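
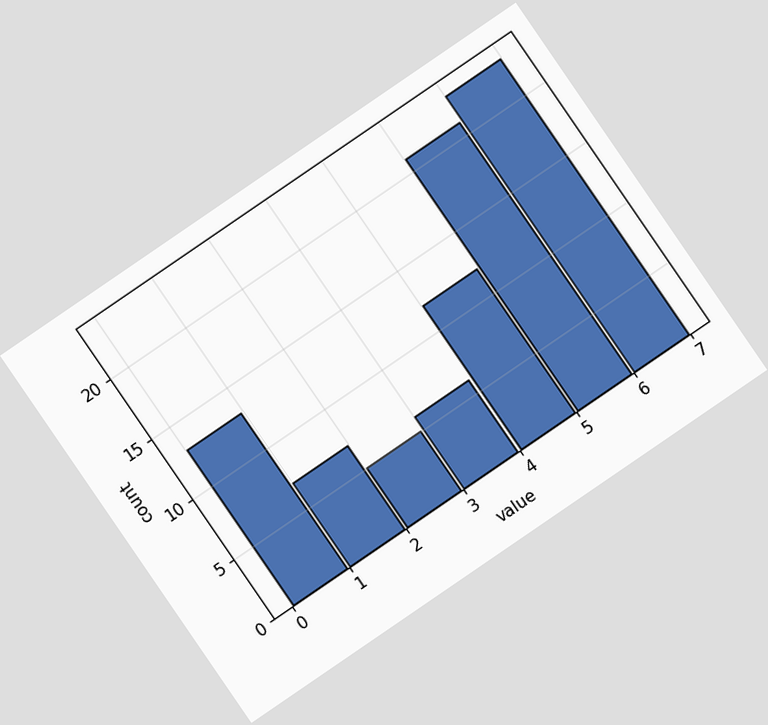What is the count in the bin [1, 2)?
7

The chart is tilted about 34° counter-clockwise. The [1, 2) bin has height 7.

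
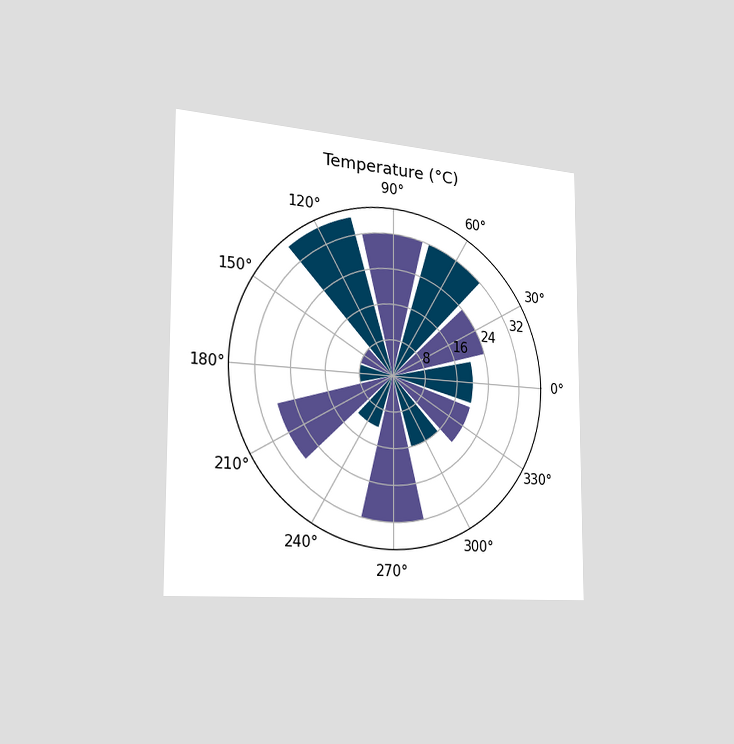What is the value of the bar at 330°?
20°C

The chart is viewed slightly from the left. The bar at 330° reaches 20°C on the radial axis.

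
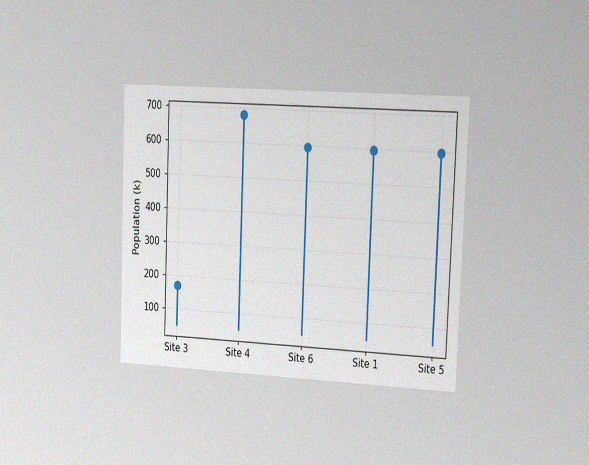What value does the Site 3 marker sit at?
The chart is tilted about 2° clockwise and viewed slightly from the right, with some photo noise. The Site 3 marker sits at 170k.

170k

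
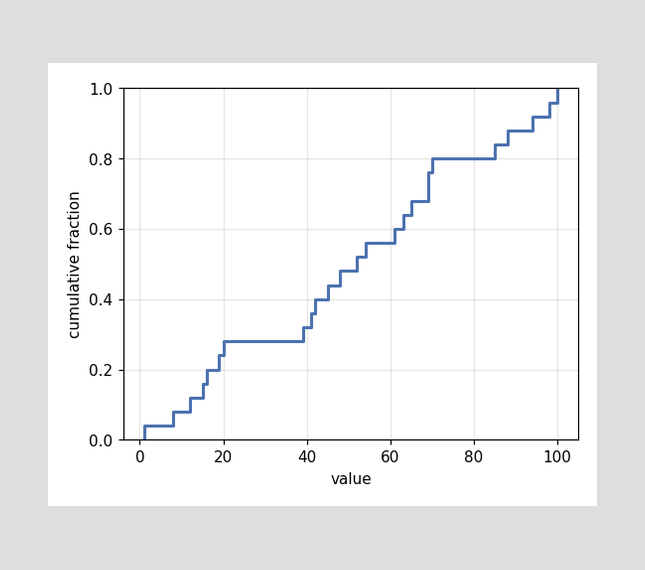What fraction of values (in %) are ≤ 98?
96%

At x=98 the ECDF step is at 96%.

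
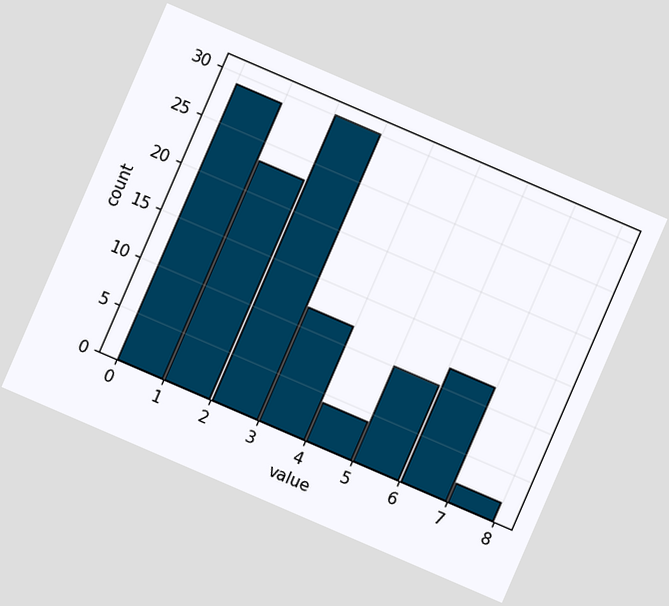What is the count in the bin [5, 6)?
The chart is tilted about 23° clockwise. The [5, 6) bin has height 10.

10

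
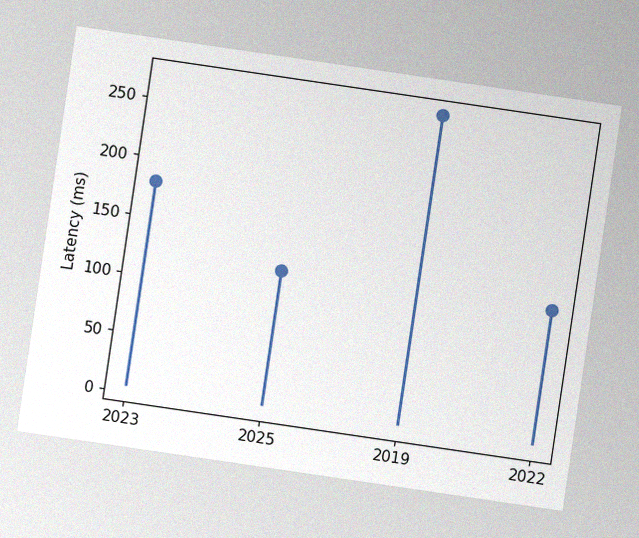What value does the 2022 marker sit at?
The chart is tilted about 8° clockwise, with some photo noise. The 2022 marker sits at 120ms.

120ms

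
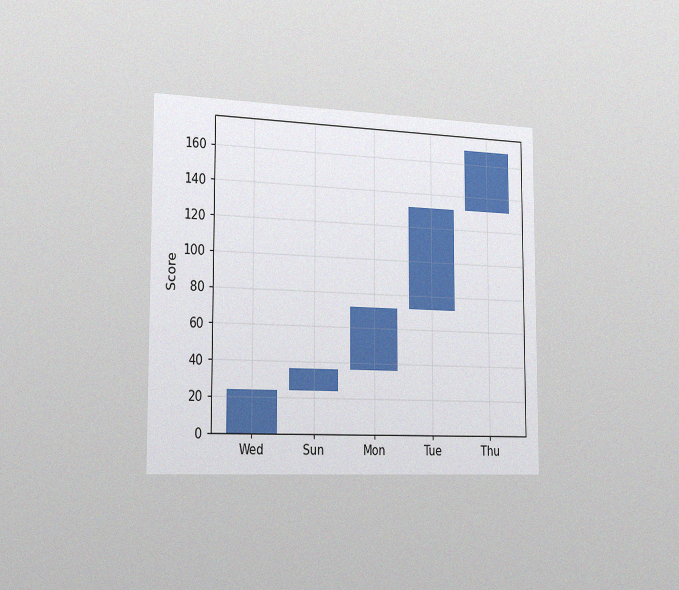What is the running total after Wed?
The chart is viewed slightly from the left, with some photo noise. After Wed the running total reaches 24.

24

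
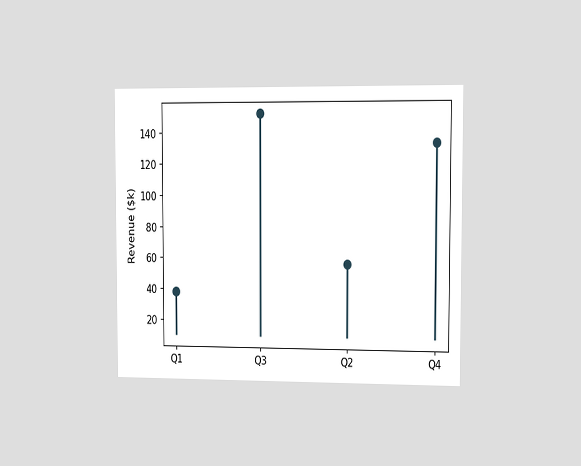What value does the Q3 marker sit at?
$152k

The chart is viewed slightly from the right. The Q3 marker sits at $152k.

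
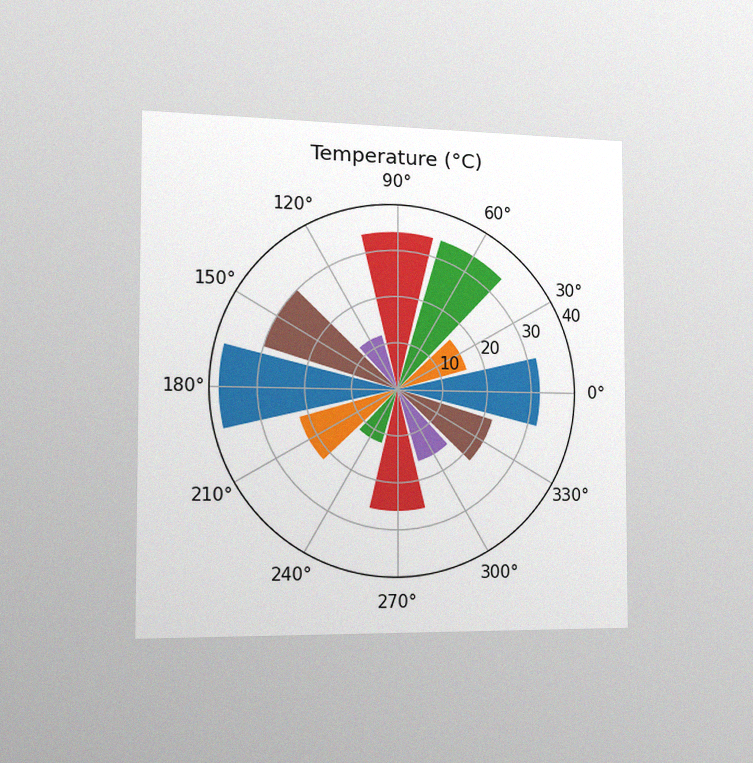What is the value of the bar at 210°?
The chart is viewed slightly from the left, with some photo noise. The bar at 210° reaches 22°C on the radial axis.

22°C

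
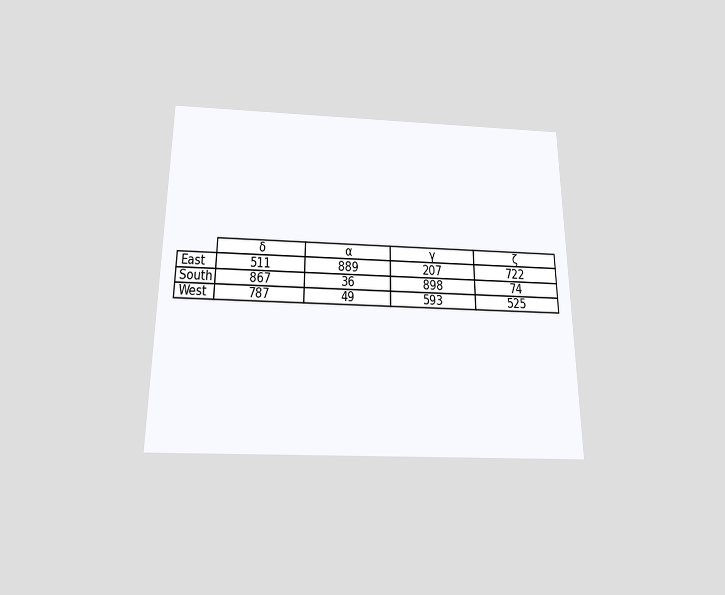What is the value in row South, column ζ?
The chart is viewed slightly from below. The (South, ζ) cell reads 74.

74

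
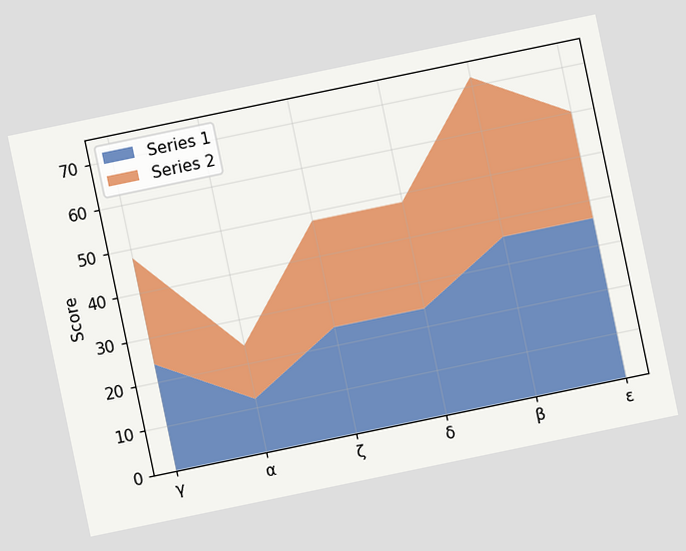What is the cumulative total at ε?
60

The chart is tilted about 12° counter-clockwise. The stacked total at ε reaches 60.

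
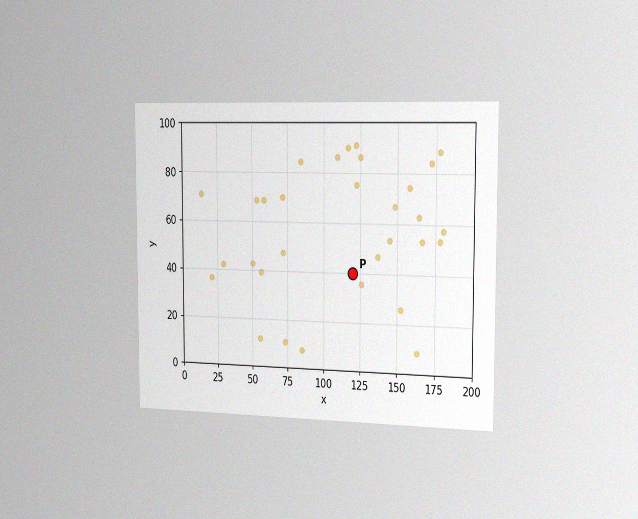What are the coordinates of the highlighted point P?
The chart is viewed slightly from the right, with some photo noise. Following the gridlines from P to each axis, P sits at (120, 40).

(120, 40)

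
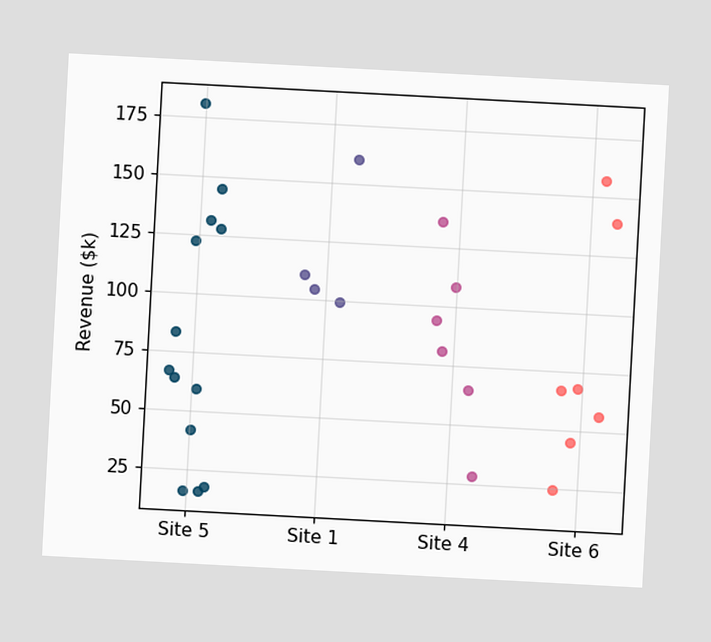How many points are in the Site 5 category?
13

The chart is tilted about 3° clockwise. Counting the markers in the Site 5 column gives 13.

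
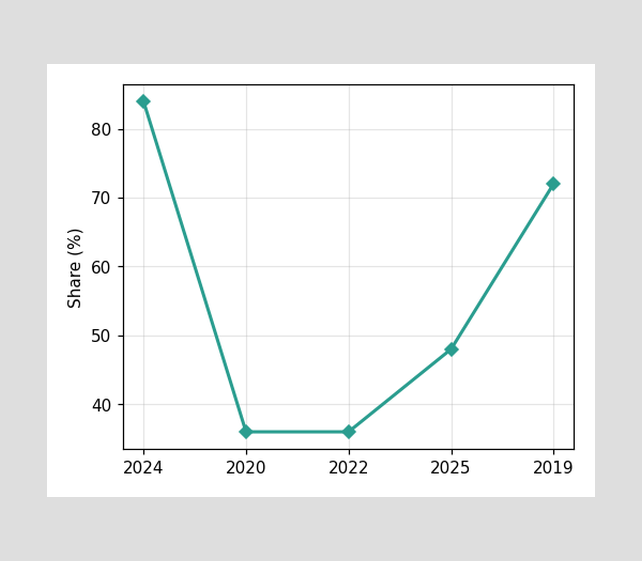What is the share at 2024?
84%

At 2024, the line is at 84%.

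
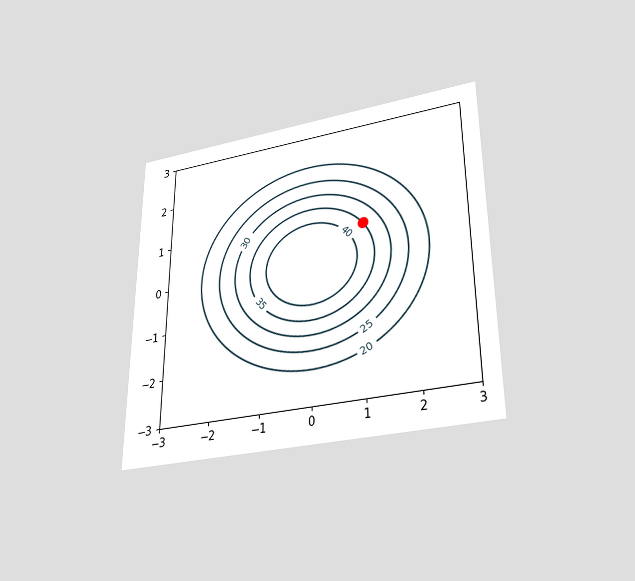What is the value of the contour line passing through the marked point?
35

The chart is viewed slightly from below. The marked point sits on the contour labelled 35.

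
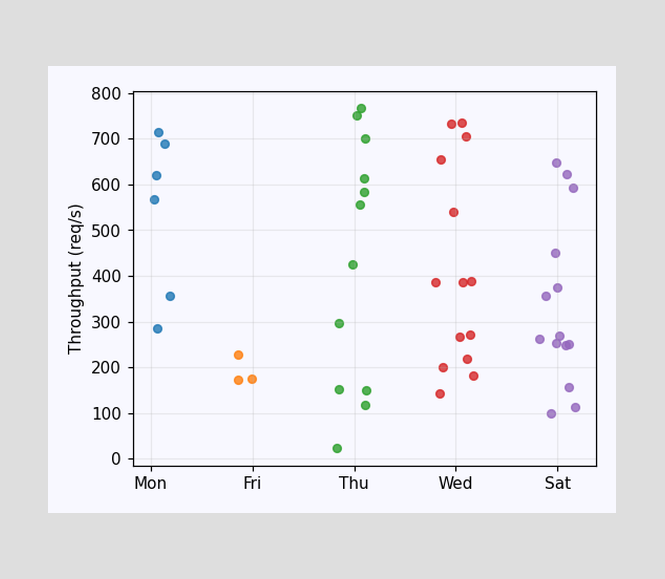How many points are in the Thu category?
Counting the markers in the Thu column gives 12.

12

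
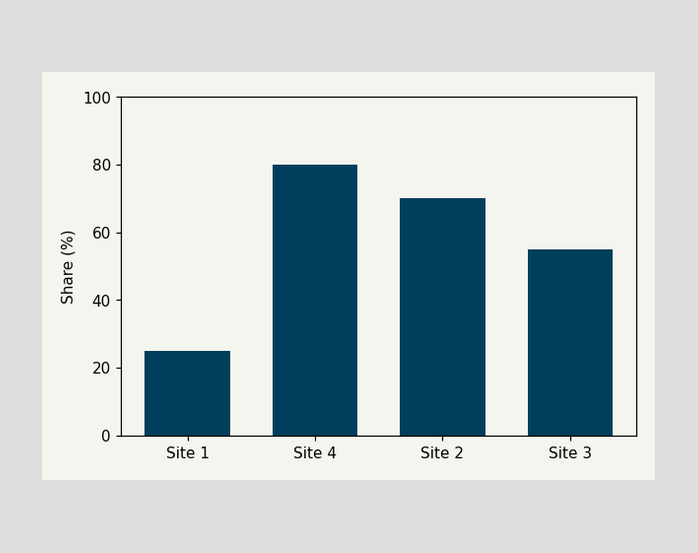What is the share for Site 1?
Reading along the chart's y-axis, the Site 1 bar reaches 25%.

25%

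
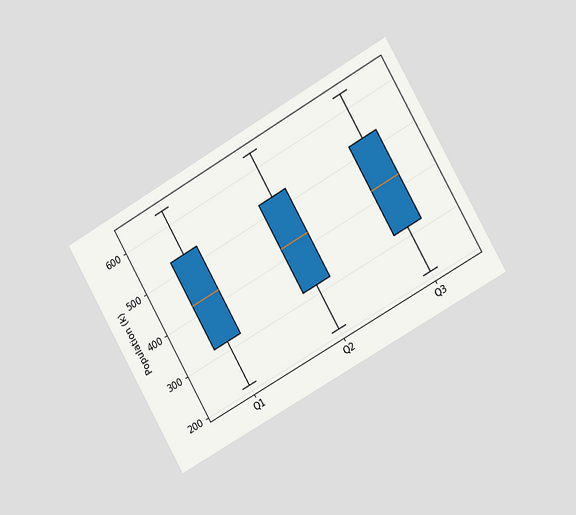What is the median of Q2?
424k

The chart is tilted about 30° counter-clockwise and viewed slightly from the right. The median line in the Q2 box sits at 424k.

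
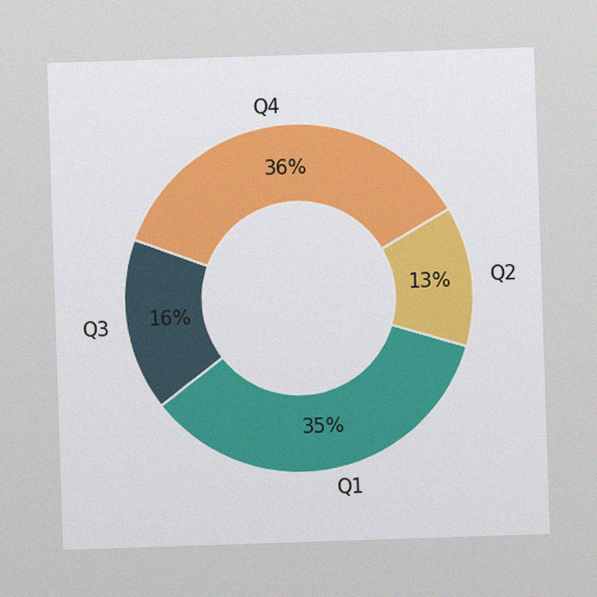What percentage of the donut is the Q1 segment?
35%

The image has some photo noise and uneven lighting. The Q1 segment takes up 35% of the ring.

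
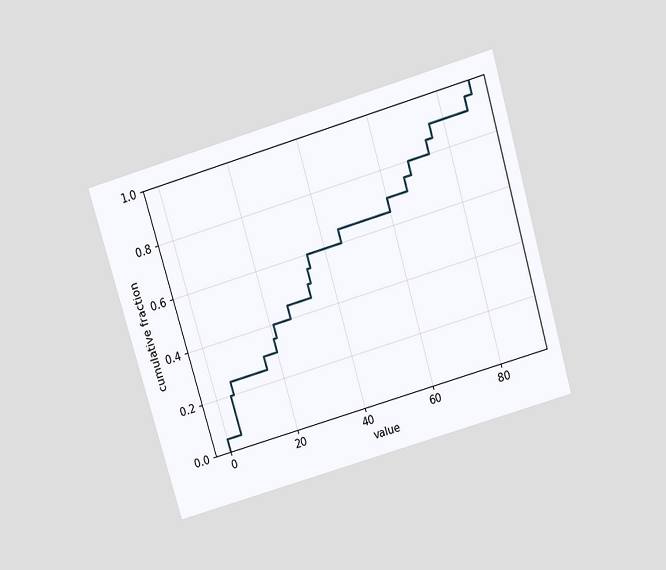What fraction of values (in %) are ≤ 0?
The chart is tilted about 16° counter-clockwise and viewed slightly from above. At x=0 the ECDF step is at 5%.

5%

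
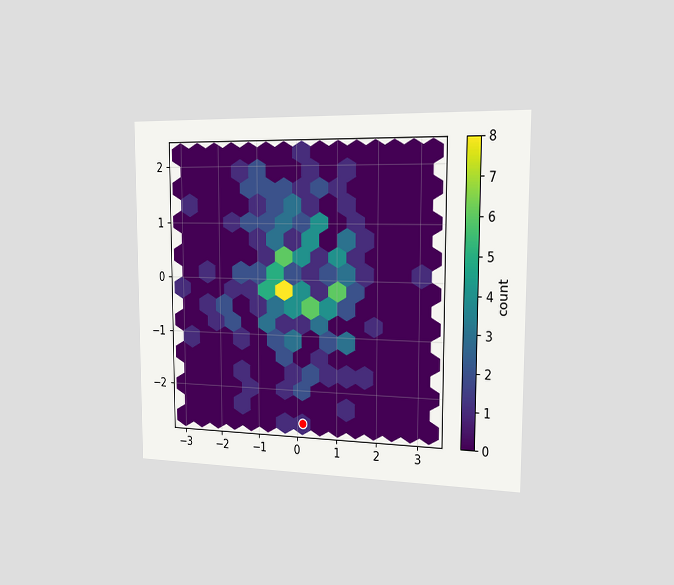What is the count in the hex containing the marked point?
1

The chart is viewed slightly from the right. The marked hex reads 1 on the colorbar.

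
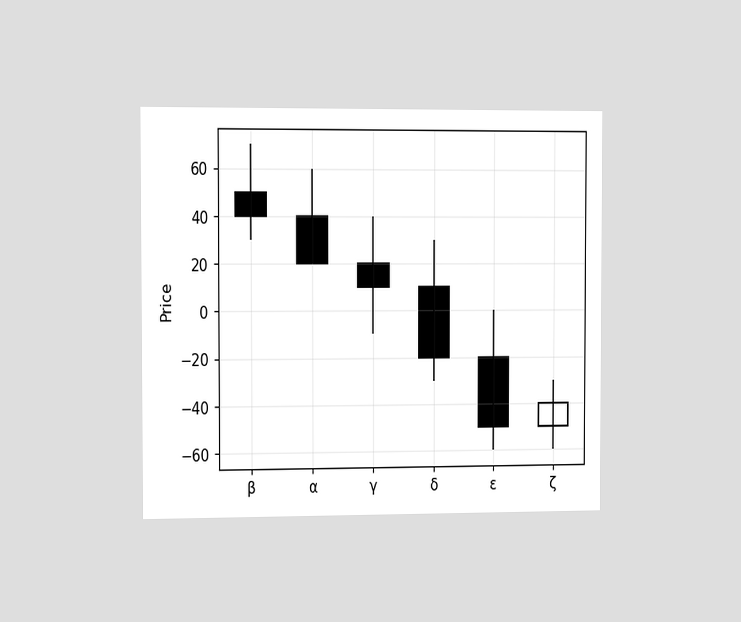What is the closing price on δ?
The chart is viewed slightly from the left. The δ candle closes at -20.

-20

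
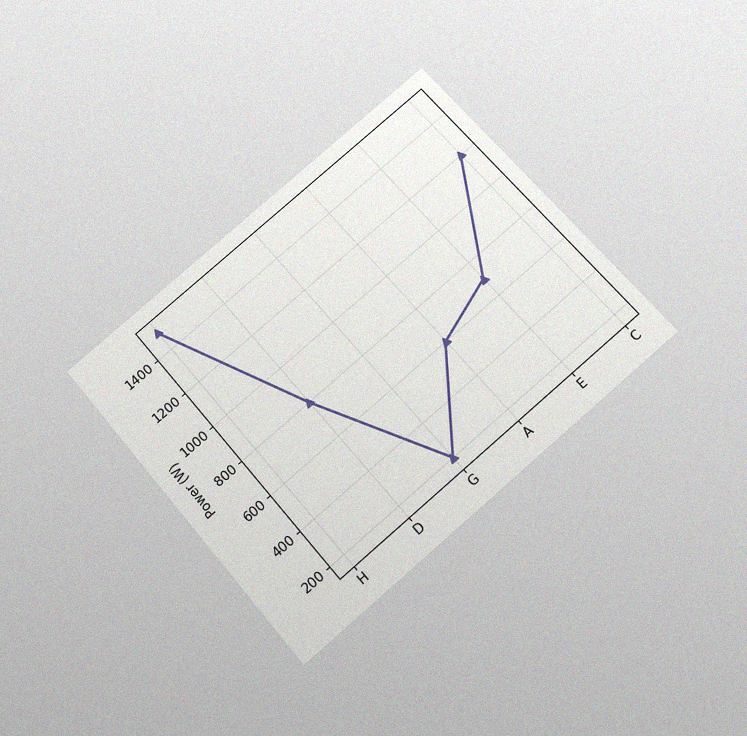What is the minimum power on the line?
200W

The chart is tilted about 40° counter-clockwise and viewed slightly from below, with some photo noise. The lowest point is at G, and reading across to the y-axis gives 200W.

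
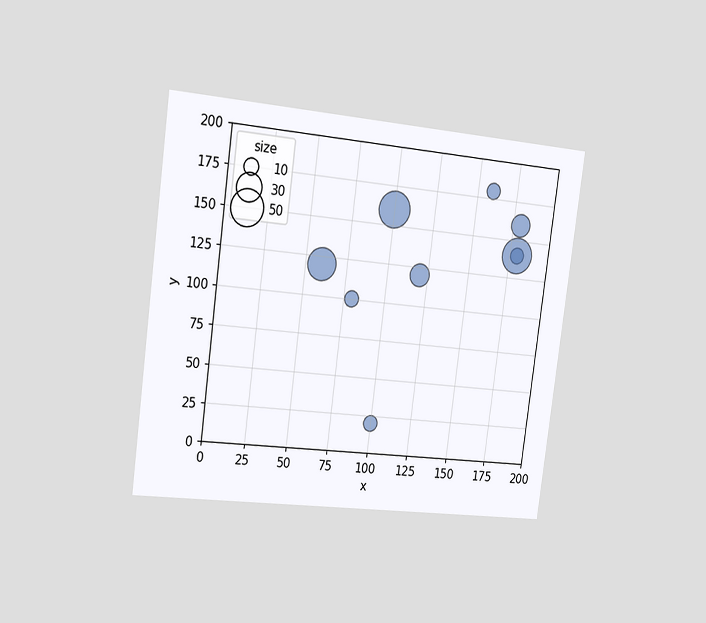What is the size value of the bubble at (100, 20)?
The chart is tilted about 8° clockwise and viewed slightly from the left. Matching the bubble at (100, 20) against the size legend gives 10.

10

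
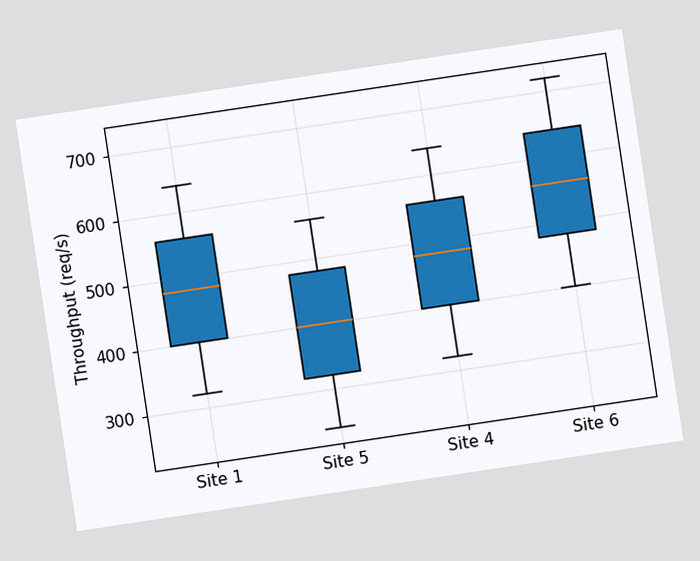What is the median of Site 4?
The chart is tilted about 9° counter-clockwise. The median line in the Site 4 box sits at 480req/s.

480req/s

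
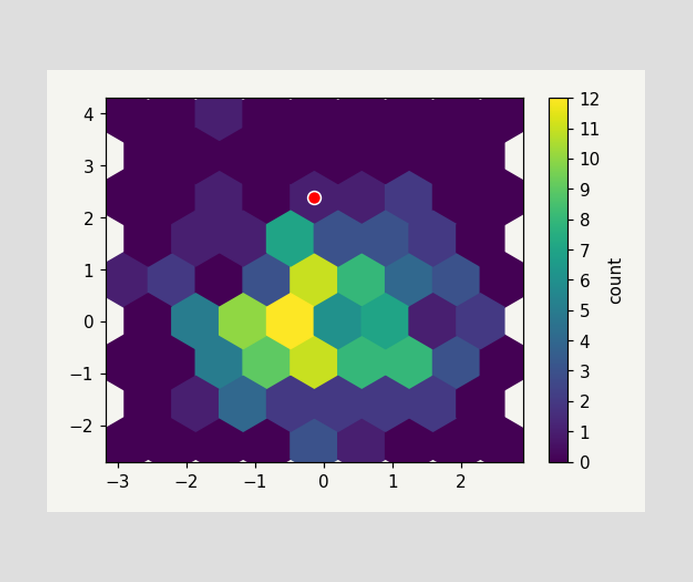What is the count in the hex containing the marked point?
1

The marked hex reads 1 on the colorbar.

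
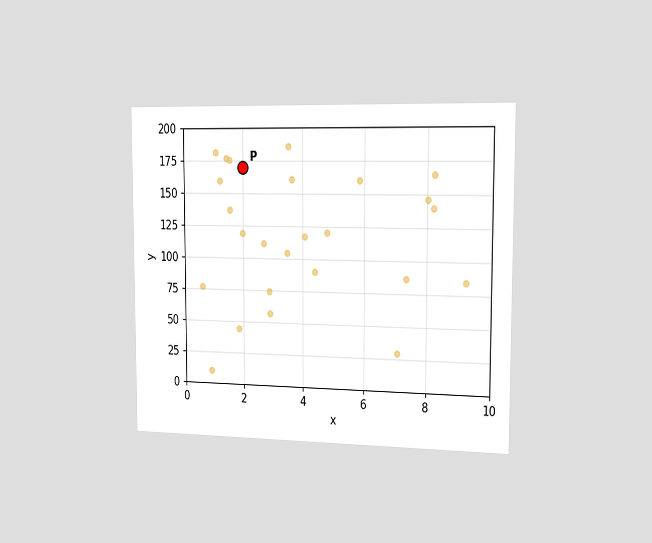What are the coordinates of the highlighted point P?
The chart is viewed slightly from the right. Following the gridlines from P to each axis, P sits at (2, 170).

(2, 170)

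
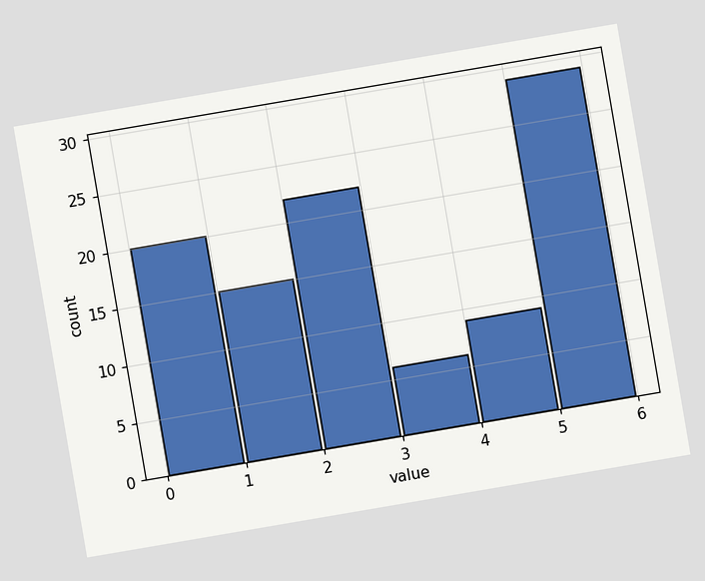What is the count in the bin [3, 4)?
6

The chart is tilted about 10° counter-clockwise. The [3, 4) bin has height 6.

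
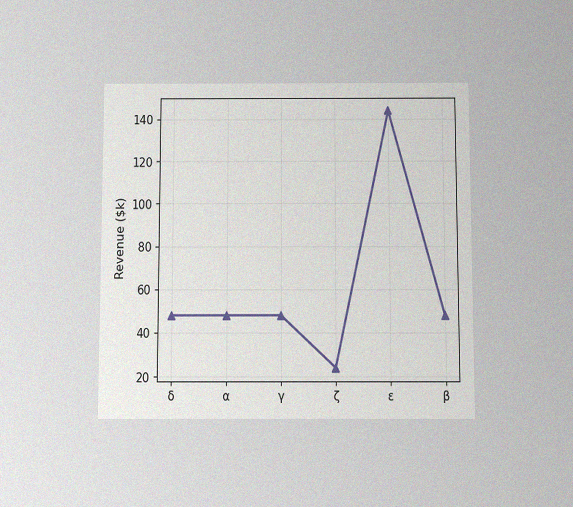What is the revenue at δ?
$48k

The chart is viewed slightly from below, with some photo noise. At δ, the line is at $48k.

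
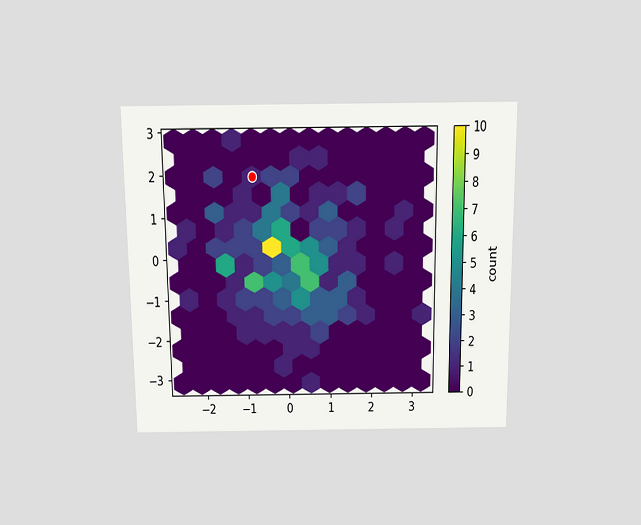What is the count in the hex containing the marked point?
The chart is viewed slightly from above. The marked hex reads 1 on the colorbar.

1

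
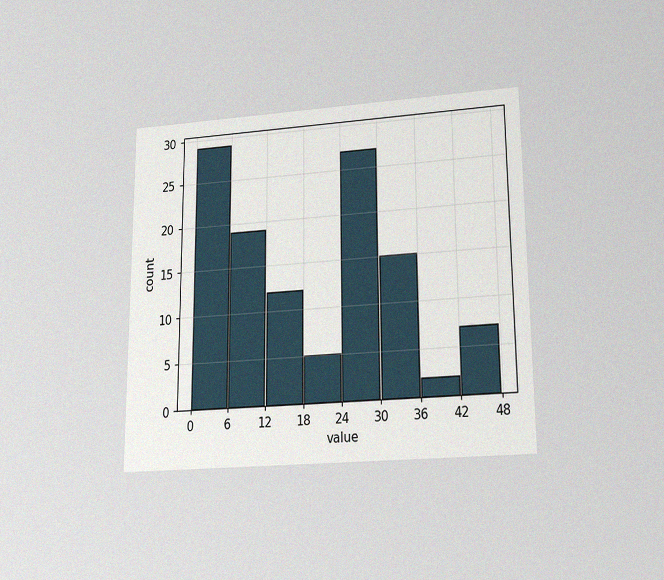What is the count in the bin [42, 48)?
7

The chart is viewed slightly from below, with some photo noise. The [42, 48) bin has height 7.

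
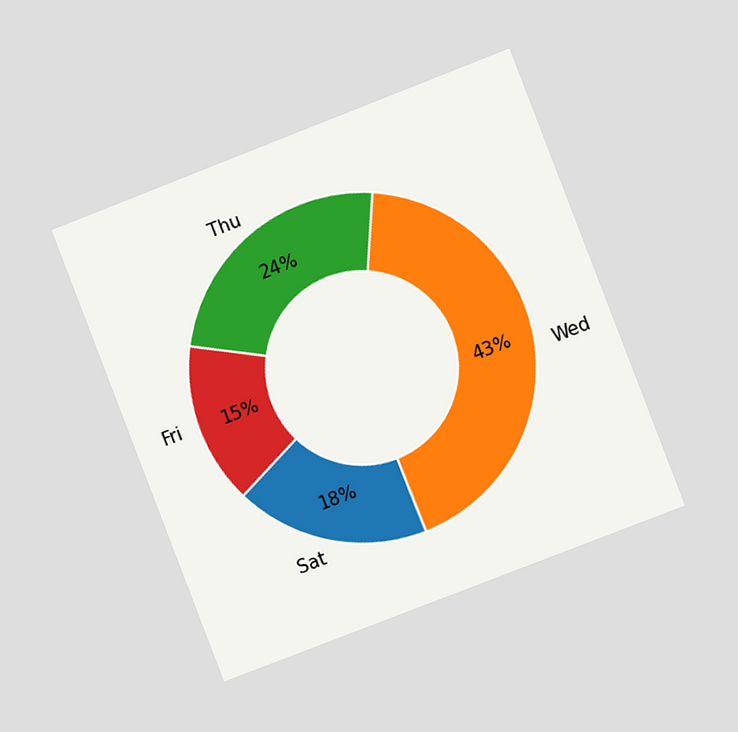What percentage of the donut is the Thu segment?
The chart is tilted about 21° counter-clockwise and viewed at a slight angle. The Thu segment takes up 24% of the ring.

24%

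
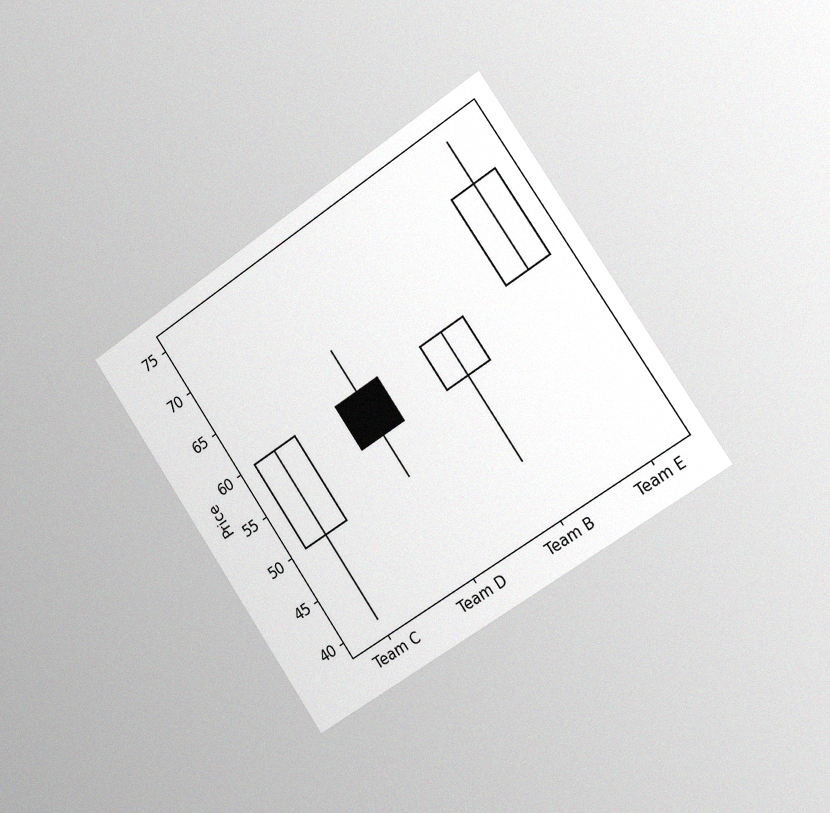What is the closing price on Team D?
The chart is tilted about 34° counter-clockwise and viewed slightly from the right, with some photo noise. The Team D candle closes at 55.

55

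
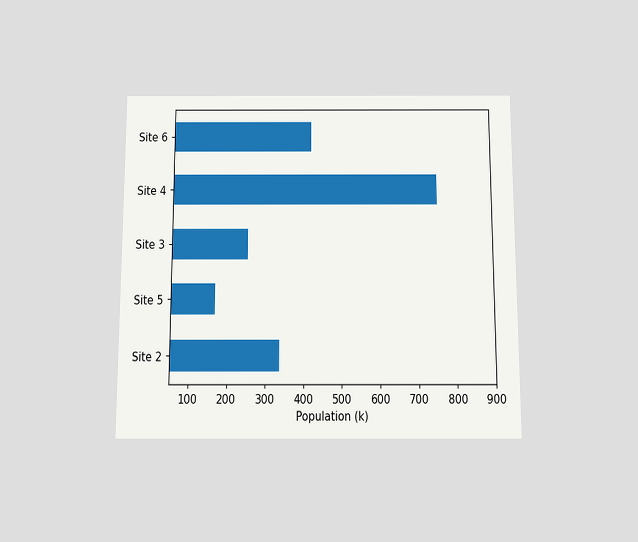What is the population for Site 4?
The chart is viewed slightly from below. Reading along the chart's x-axis, the Site 4 bar reaches 756k.

756k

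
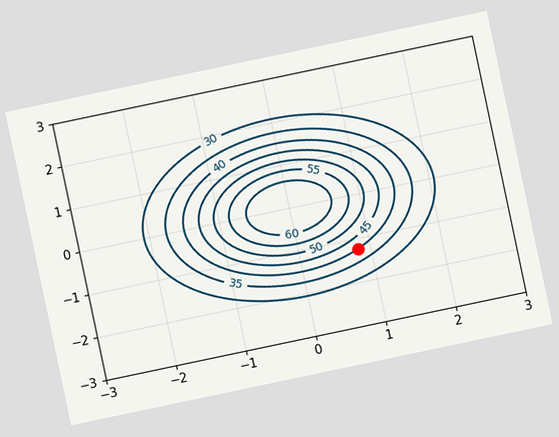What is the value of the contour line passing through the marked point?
The chart is tilted about 12° counter-clockwise. The marked point sits on the contour labelled 40.

40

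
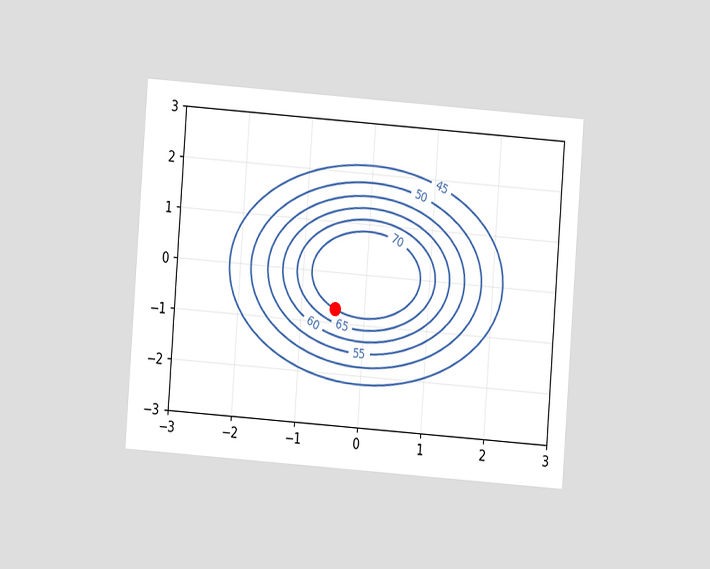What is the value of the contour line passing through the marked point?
70

The chart is tilted about 4° clockwise and viewed at a slight angle. The marked point sits on the contour labelled 70.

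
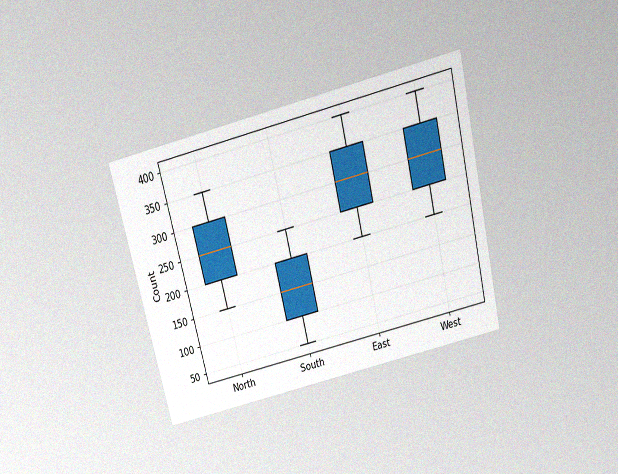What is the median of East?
300

The chart is tilted about 14° counter-clockwise and viewed slightly from above, with some photo noise. The median line in the East box sits at 300.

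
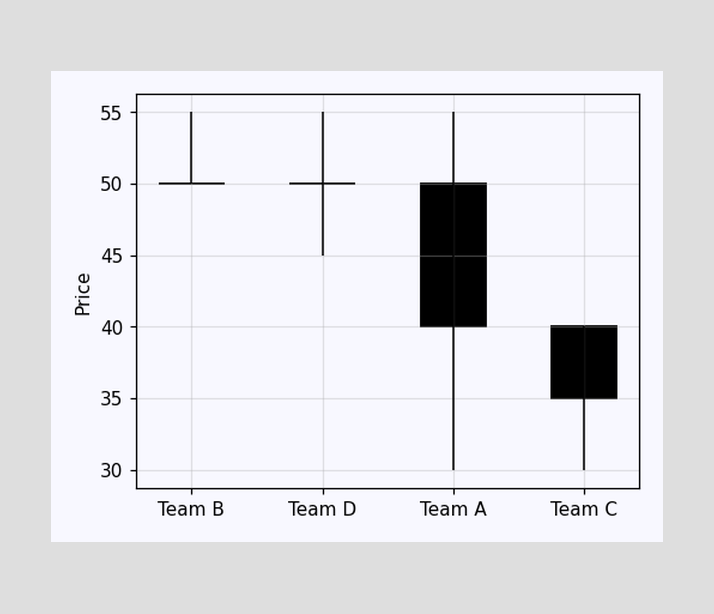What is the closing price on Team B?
The Team B candle closes at 50.

50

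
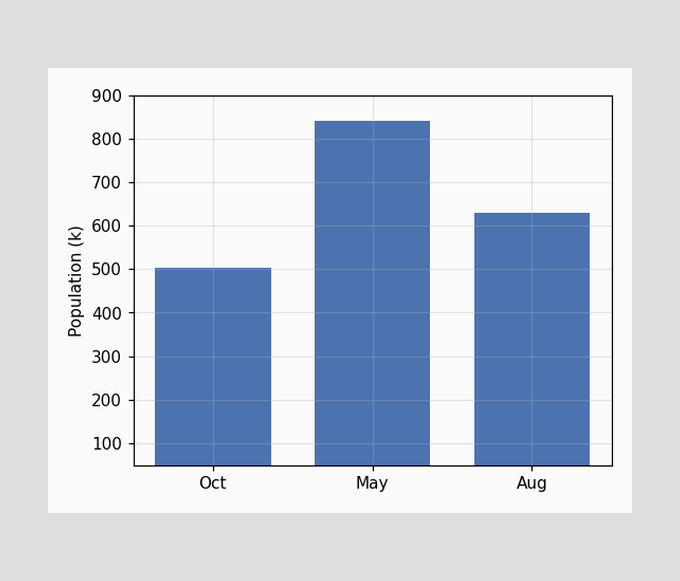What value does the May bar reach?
Reading along the chart's y-axis, the May bar reaches 840k.

840k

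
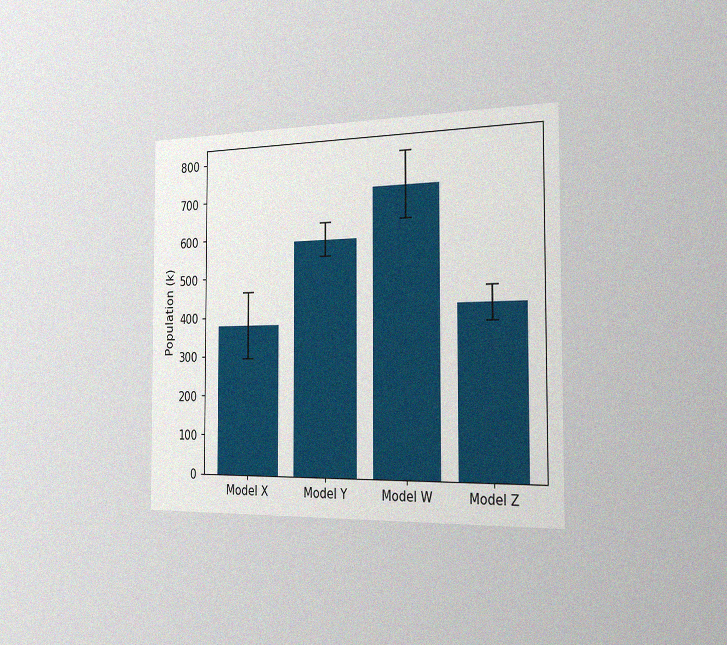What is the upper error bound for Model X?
The chart is viewed slightly from the right, with some photo noise. The Model X bar's upper whisker reaches 462k.

462k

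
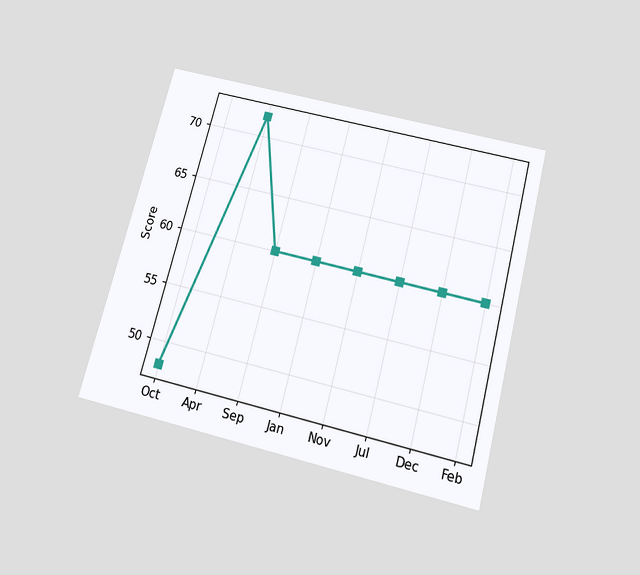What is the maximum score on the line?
The chart is tilted about 15° clockwise and viewed slightly from below. The highest point is at Apr, and reading across to the y-axis gives 72.

72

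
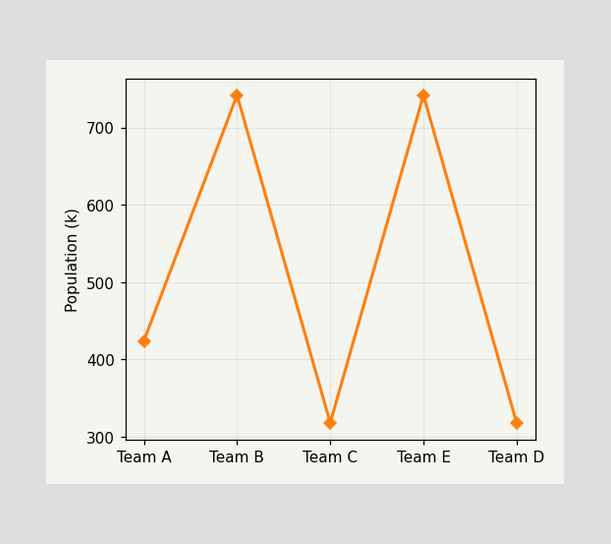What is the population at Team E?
742k

At Team E, the line is at 742k.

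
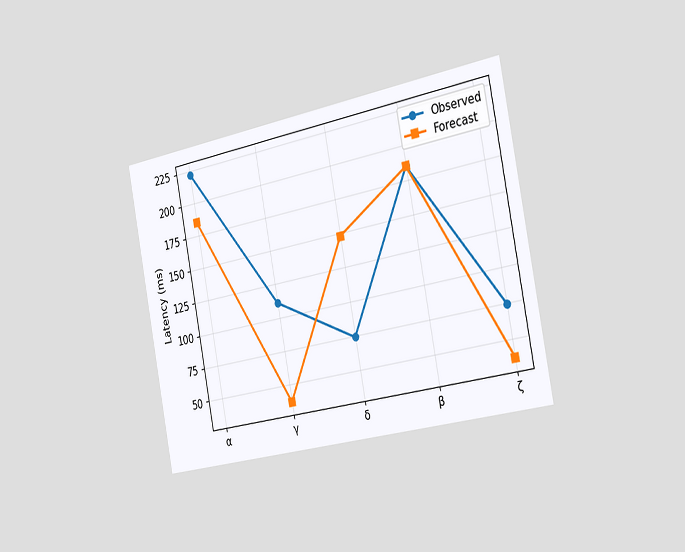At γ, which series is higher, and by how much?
Observed, by 74ms

The chart is tilted about 11° counter-clockwise and viewed slightly from the right. At γ, Observed sits above the other line by 74ms.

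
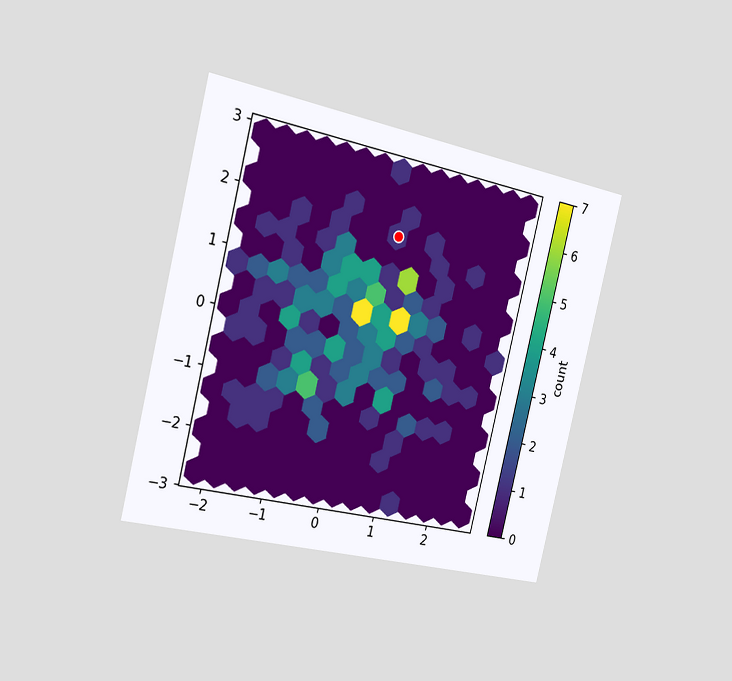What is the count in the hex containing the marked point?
The chart is tilted about 13° clockwise and viewed slightly from the left. The marked hex reads 1 on the colorbar.

1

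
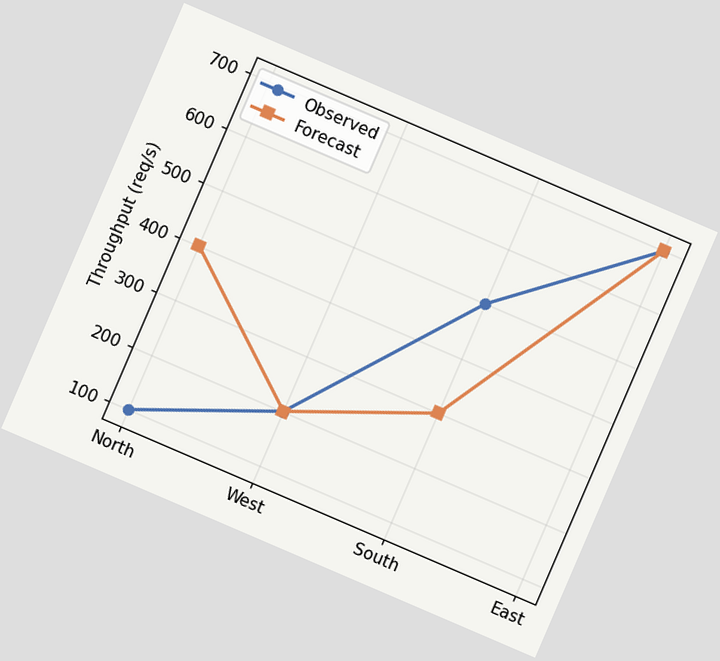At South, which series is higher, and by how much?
Observed, by 200req/s

The chart is tilted about 23° clockwise. At South, Observed sits above the other line by 200req/s.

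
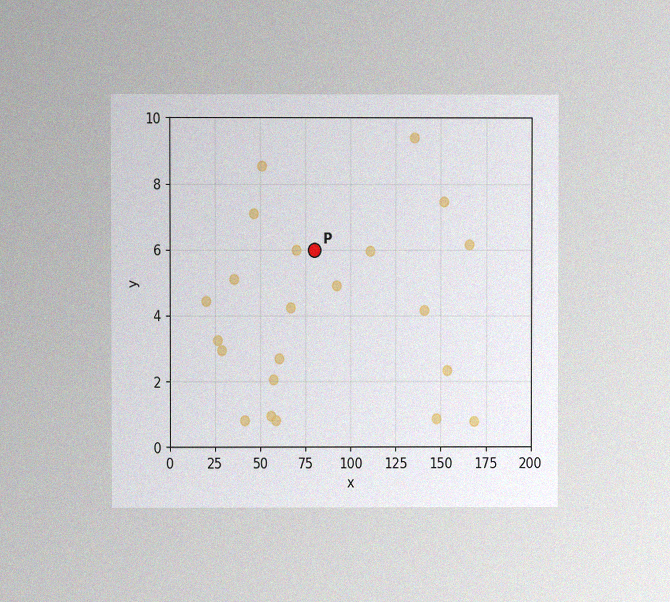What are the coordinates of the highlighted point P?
The chart is viewed at a slight angle, with some photo noise. Following the gridlines from P to each axis, P sits at (80, 6).

(80, 6)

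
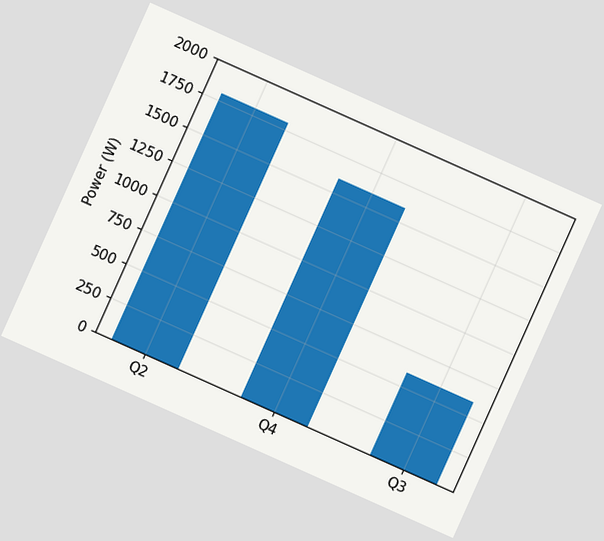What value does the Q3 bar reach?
The chart is tilted about 24° clockwise. Reading along the chart's y-axis, the Q3 bar reaches 600W.

600W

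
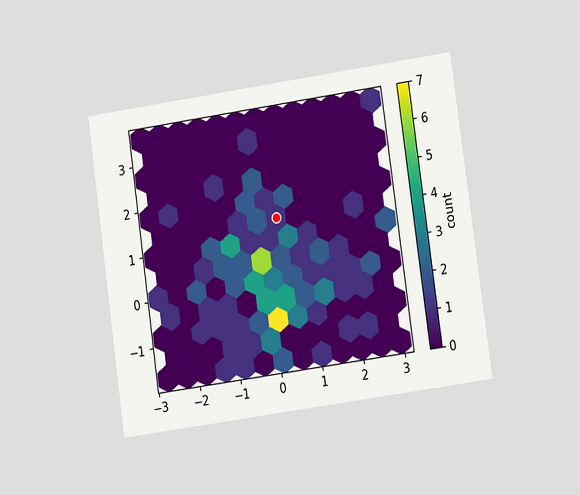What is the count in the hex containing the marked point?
The chart is tilted about 8° counter-clockwise and viewed at a slight angle. The marked hex reads 1 on the colorbar.

1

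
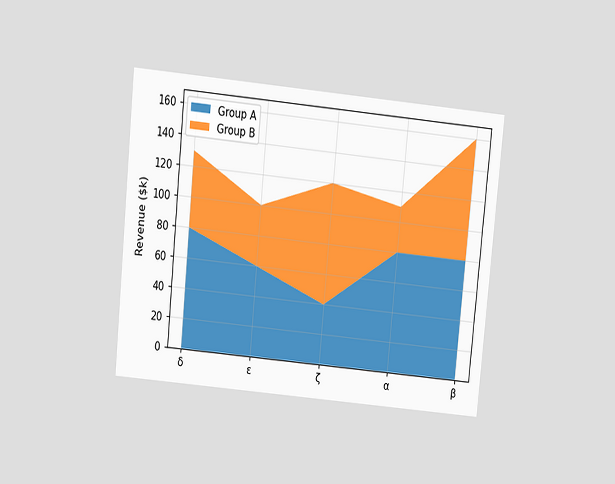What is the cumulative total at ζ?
$120k

The chart is tilted about 6° clockwise and viewed at a slight angle. The stacked total at ζ reaches $120k.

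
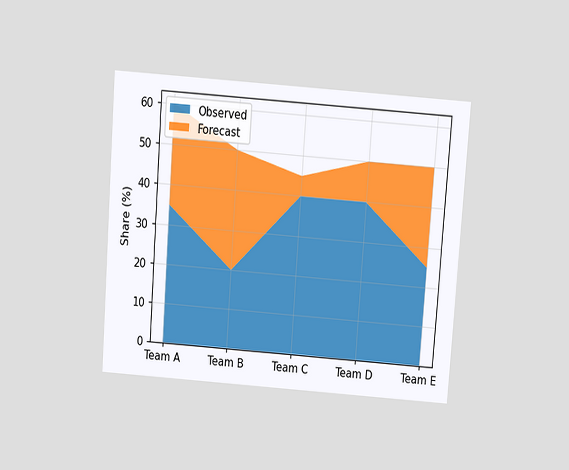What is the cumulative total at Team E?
The chart is tilted about 4° clockwise and viewed slightly from above. The stacked total at Team E reaches 50%.

50%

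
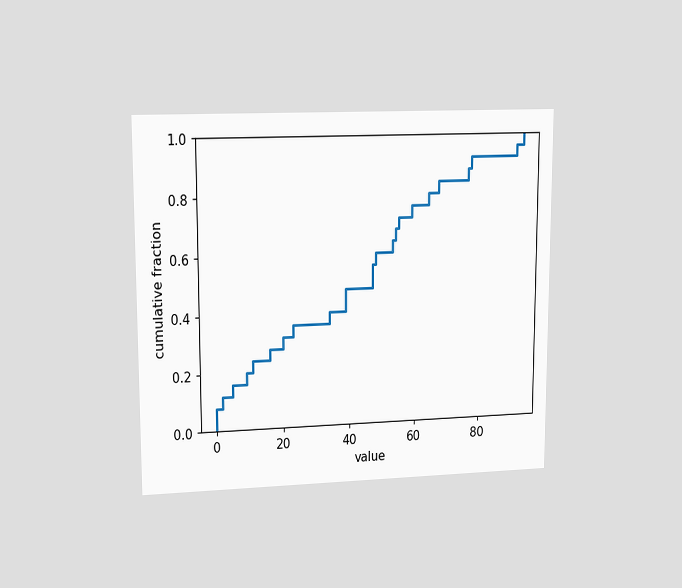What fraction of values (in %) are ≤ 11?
24%

The chart is viewed at a slight angle. At x=11 the ECDF step is at 24%.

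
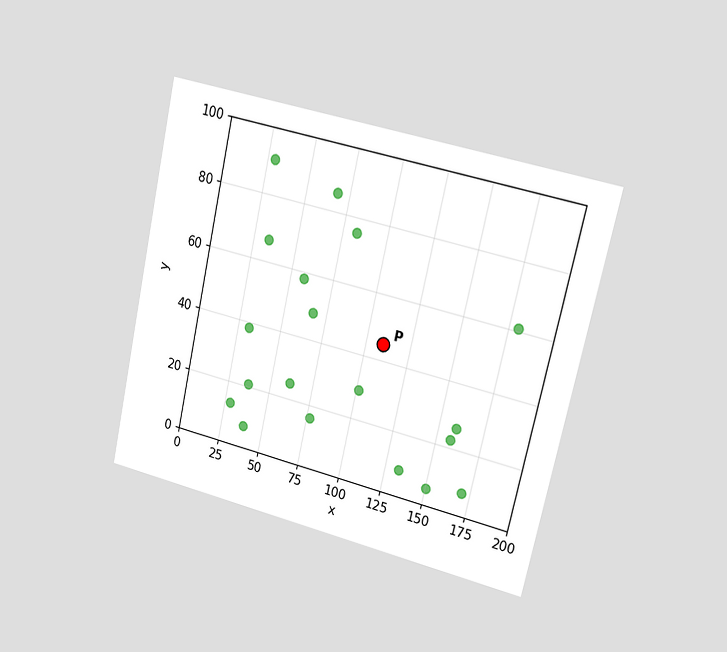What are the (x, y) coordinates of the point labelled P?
(110, 45)

The chart is tilted about 13° clockwise and viewed slightly from the right. Following the gridlines from P to each axis, P sits at (110, 45).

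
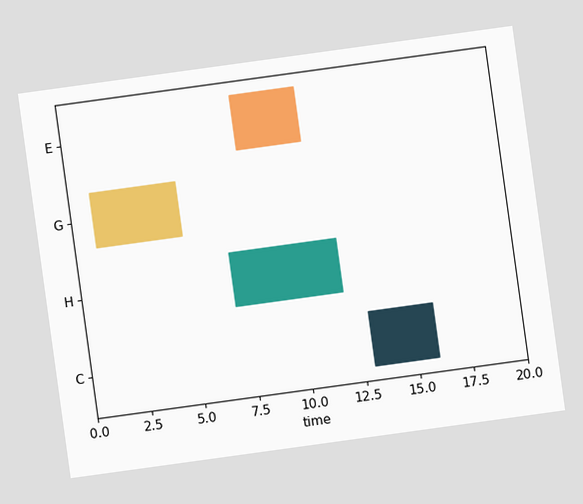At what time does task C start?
The chart is tilted about 8° counter-clockwise. The C bar begins at t=13.

13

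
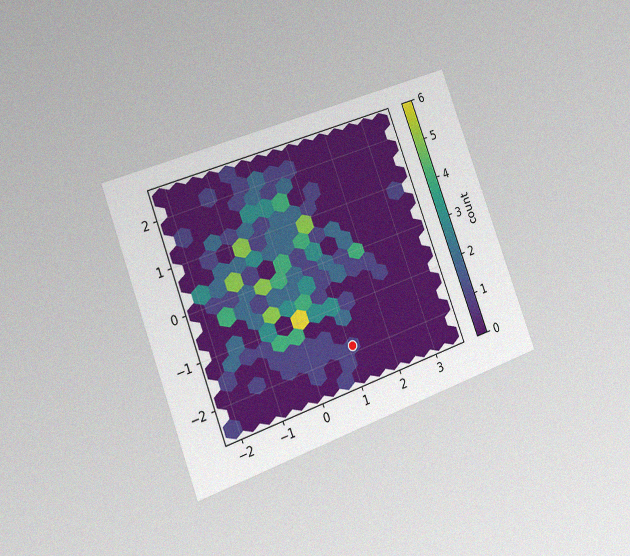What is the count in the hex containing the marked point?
1

The chart is tilted about 20° counter-clockwise and viewed slightly from the left, with some photo noise. The marked hex reads 1 on the colorbar.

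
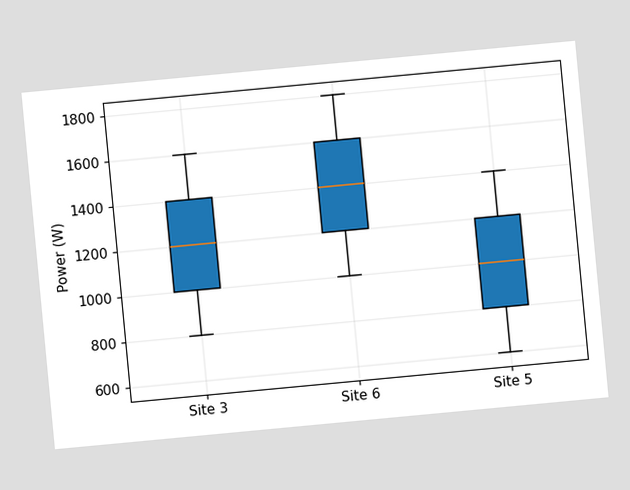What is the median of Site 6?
1400W

The chart is tilted about 5° counter-clockwise. The median line in the Site 6 box sits at 1400W.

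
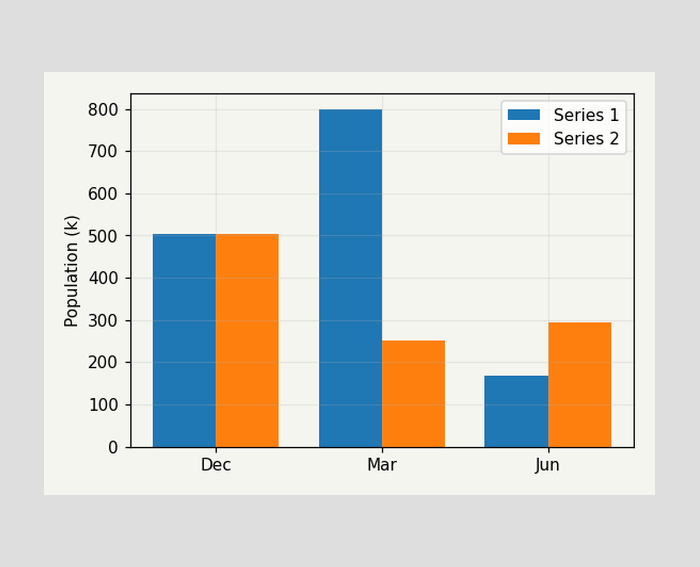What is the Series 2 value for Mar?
The Series 2 bar at Mar reaches 252k on the y-axis.

252k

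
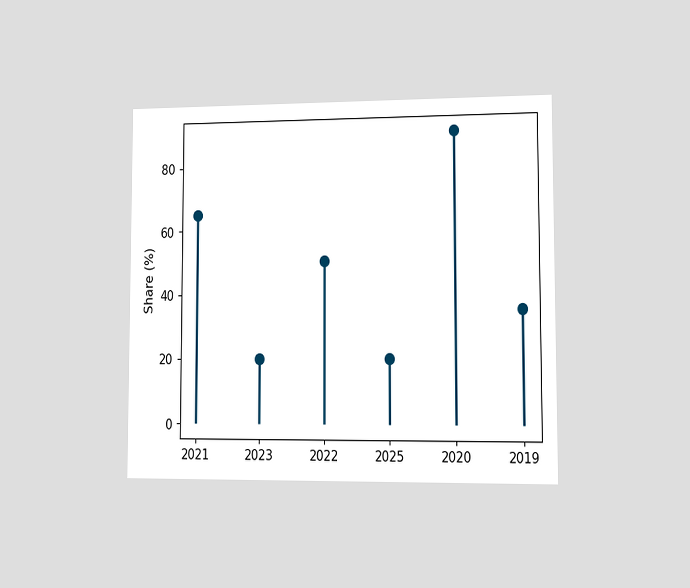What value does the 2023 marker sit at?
The chart is viewed slightly from the right. The 2023 marker sits at 20%.

20%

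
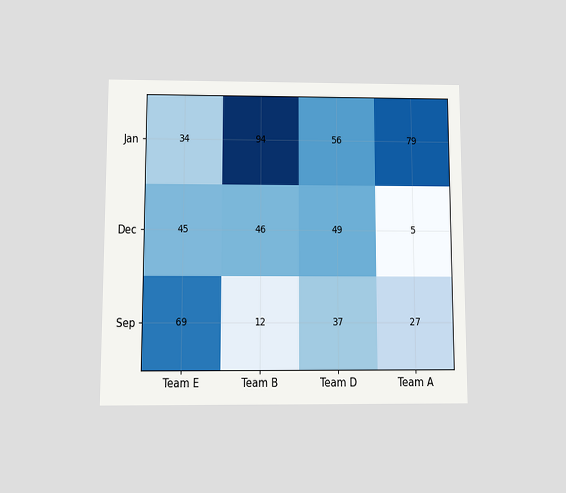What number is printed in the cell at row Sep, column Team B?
12

The chart is viewed at a slight angle. The (Sep, Team B) cell reads 12.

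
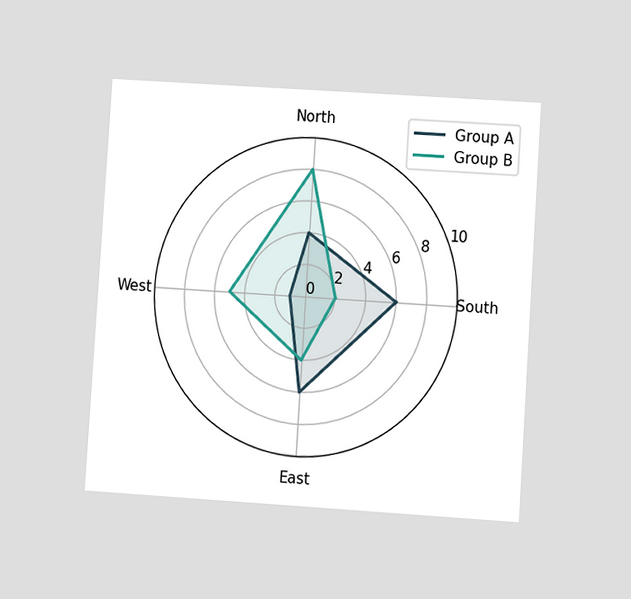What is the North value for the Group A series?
4

The chart is tilted about 4° clockwise and viewed at a slight angle. On the North axis, Group A reaches 4.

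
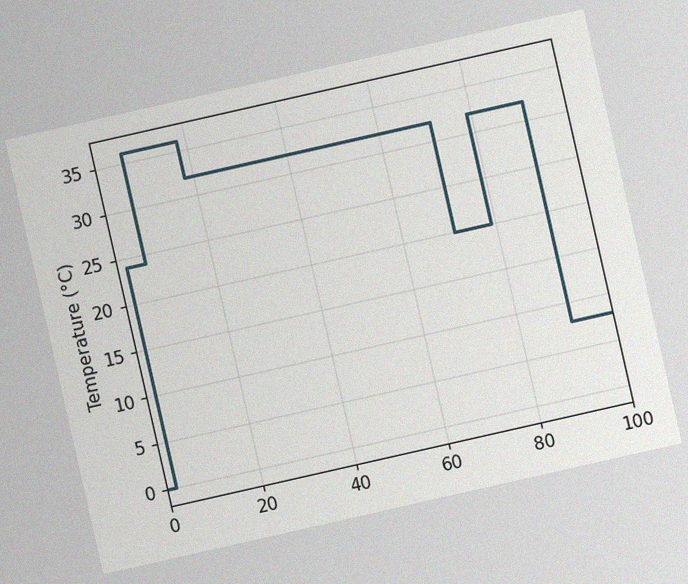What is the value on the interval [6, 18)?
The chart is tilted about 13° counter-clockwise, with some photo noise. On [6, 18) the step sits at 36°C.

36°C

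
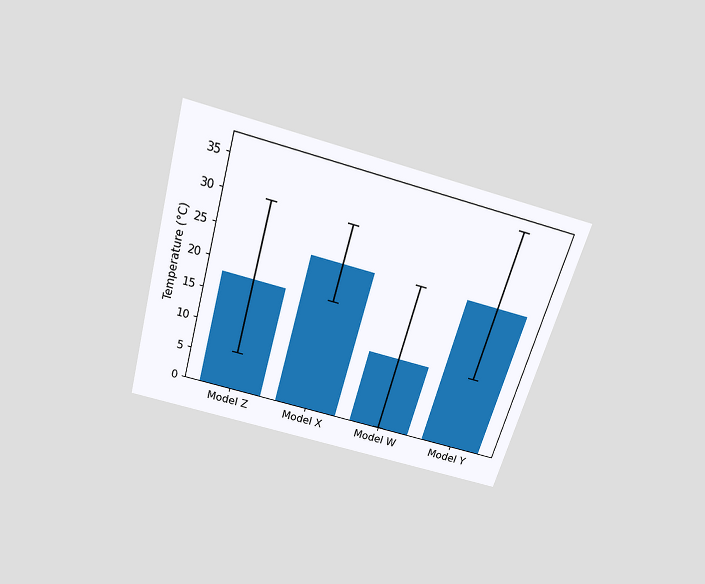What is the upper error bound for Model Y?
The chart is tilted about 16° clockwise and viewed slightly from above. The Model Y bar's upper whisker reaches 36°C.

36°C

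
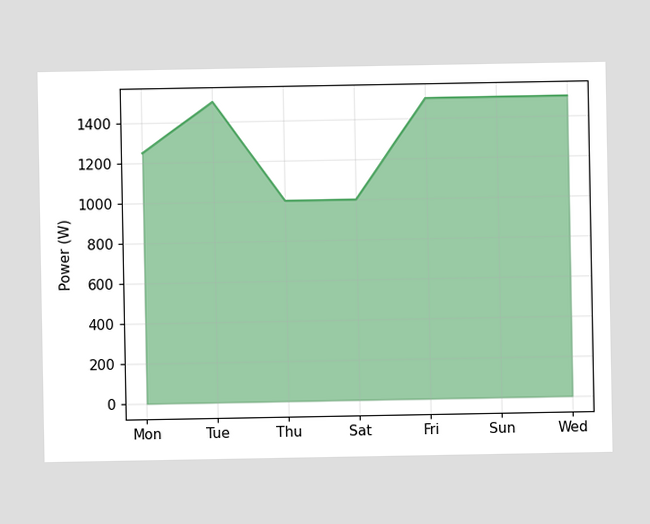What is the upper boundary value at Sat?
1000W

At Sat the upper boundary is at 1000W.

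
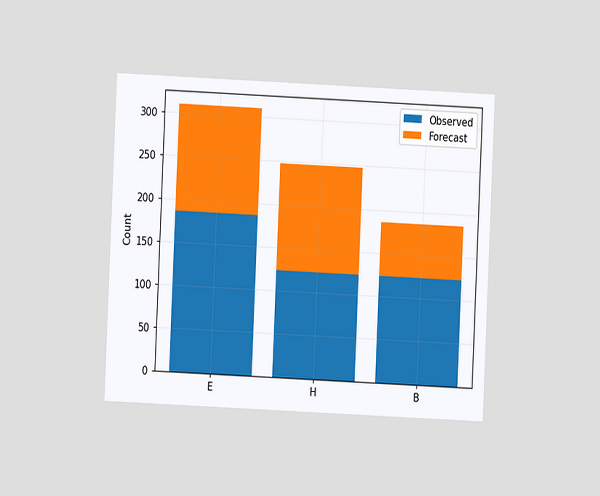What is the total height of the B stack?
The chart is tilted about 3° clockwise and viewed at a slight angle. The B stack's top reaches 186 on the y-axis.

186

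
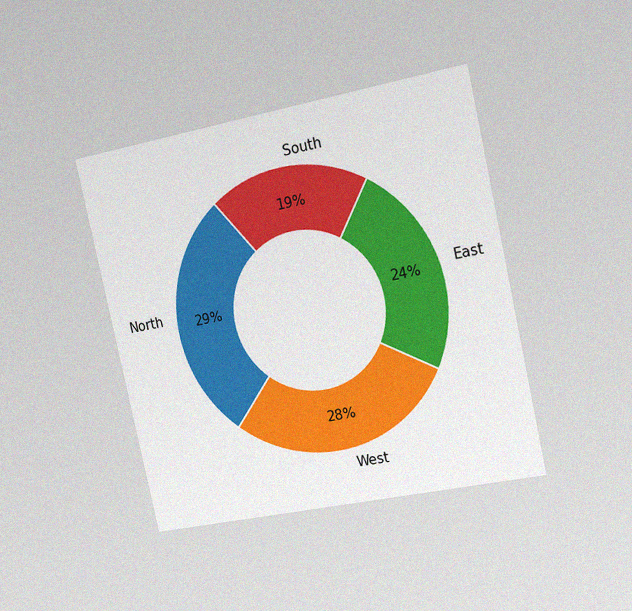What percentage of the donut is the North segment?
29%

The chart is tilted about 13° counter-clockwise and viewed slightly from the right, with some photo noise. The North segment takes up 29% of the ring.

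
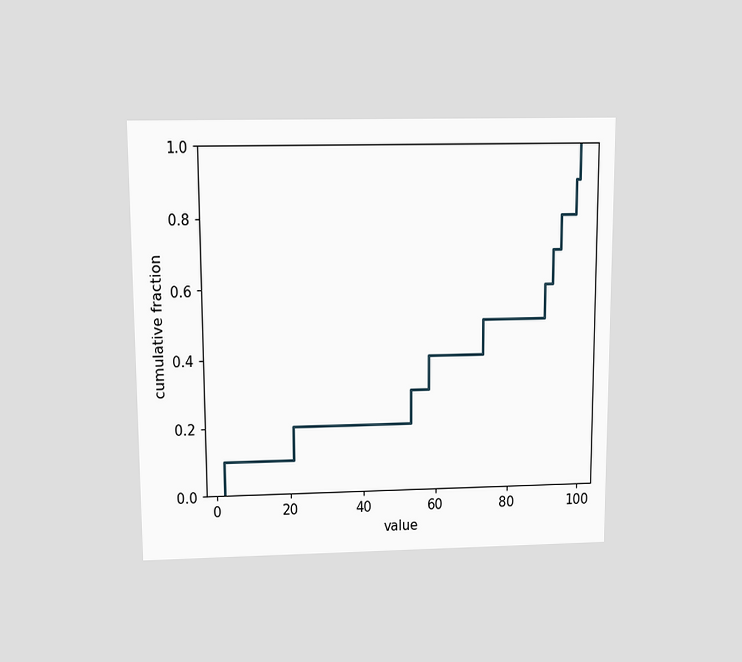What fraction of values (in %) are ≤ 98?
90%

The chart is viewed slightly from above. At x=98 the ECDF step is at 90%.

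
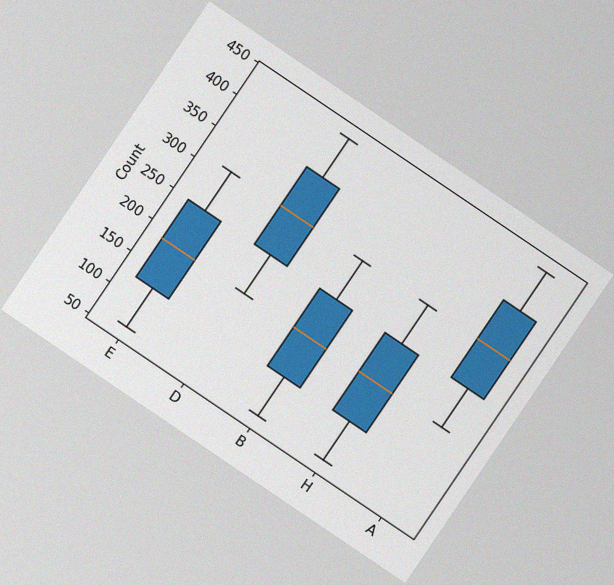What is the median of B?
186

The chart is tilted about 34° clockwise, with some photo noise. The median line in the B box sits at 186.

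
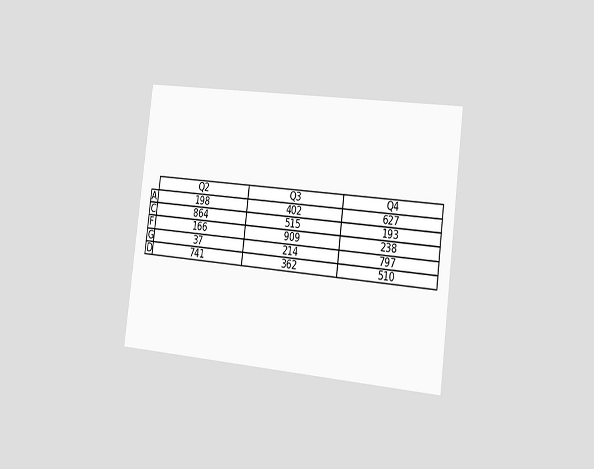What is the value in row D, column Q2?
741

The chart is tilted about 7° clockwise and viewed slightly from the right. The (D, Q2) cell reads 741.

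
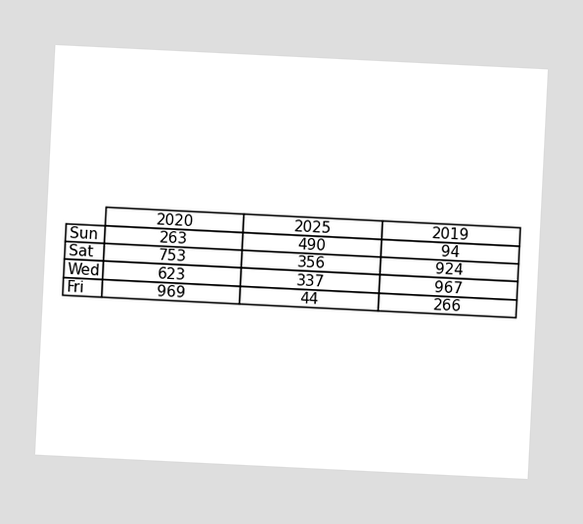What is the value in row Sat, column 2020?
753

The chart is tilted about 3° clockwise. The (Sat, 2020) cell reads 753.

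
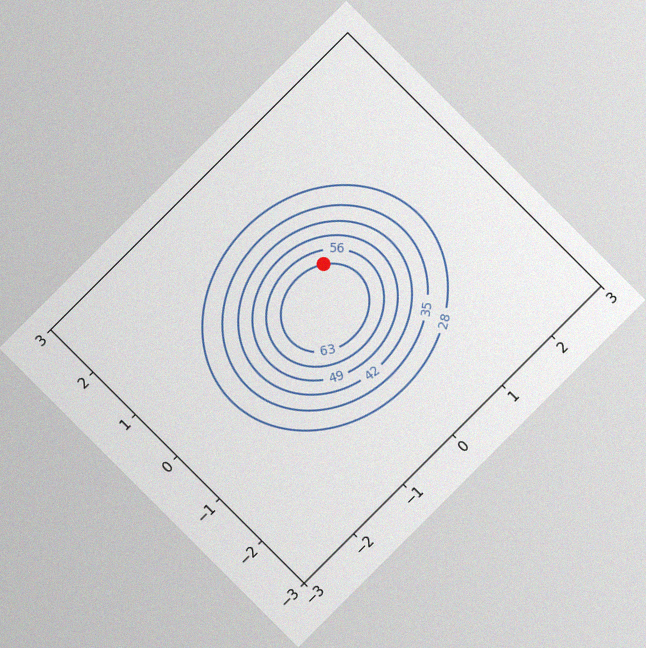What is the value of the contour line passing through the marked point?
The chart is tilted about 45° counter-clockwise, with some photo noise. The marked point sits on the contour labelled 63.

63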